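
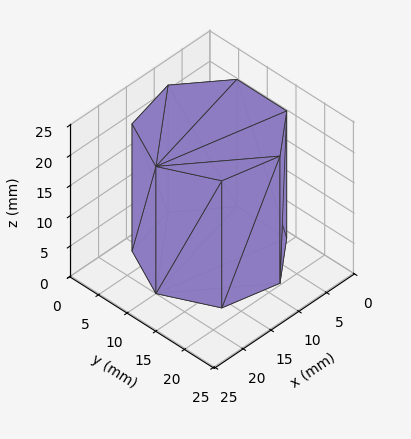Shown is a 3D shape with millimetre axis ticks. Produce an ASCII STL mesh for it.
Reading the render: the shape is a regular 7-sided prism (a cylinder approximated with 7 flat sides), circumscribed radius ≈ 10 mm, height ≈ 21 mm (dimensions read to the nearest mm from the axis ticks). For the STL, each face is triangulated and given an outward normal.

solid part
  facet normal 0.0000 0.0000 -1.0000
    outer loop
      vertex 7.77 19.75 0.00
      vertex 16.23 17.82 0.00
      vertex 20.00 10.00 0.00
    endloop
  endfacet
  facet normal 0.0000 0.0000 -1.0000
    outer loop
      vertex 0.99 14.34 0.00
      vertex 7.77 19.75 0.00
      vertex 20.00 10.00 0.00
    endloop
  endfacet
  facet normal 0.0000 0.0000 -1.0000
    outer loop
      vertex 0.99 5.66 0.00
      vertex 0.99 14.34 0.00
      vertex 20.00 10.00 0.00
    endloop
  endfacet
  facet normal 0.0000 0.0000 -1.0000
    outer loop
      vertex 7.77 0.25 0.00
      vertex 0.99 5.66 0.00
      vertex 20.00 10.00 0.00
    endloop
  endfacet
  facet normal 0.0000 0.0000 -1.0000
    outer loop
      vertex 16.23 2.18 0.00
      vertex 7.77 0.25 0.00
      vertex 20.00 10.00 0.00
    endloop
  endfacet
  facet normal 0.0000 0.0000 1.0000
    outer loop
      vertex 20.00 10.00 21.00
      vertex 16.23 17.82 21.00
      vertex 7.77 19.75 21.00
    endloop
  endfacet
  facet normal 0.0000 0.0000 1.0000
    outer loop
      vertex 20.00 10.00 21.00
      vertex 7.77 19.75 21.00
      vertex 0.99 14.34 21.00
    endloop
  endfacet
  facet normal 0.0000 0.0000 1.0000
    outer loop
      vertex 20.00 10.00 21.00
      vertex 0.99 14.34 21.00
      vertex 0.99 5.66 21.00
    endloop
  endfacet
  facet normal 0.0000 0.0000 1.0000
    outer loop
      vertex 20.00 10.00 21.00
      vertex 0.99 5.66 21.00
      vertex 7.77 0.25 21.00
    endloop
  endfacet
  facet normal 0.0000 0.0000 1.0000
    outer loop
      vertex 20.00 10.00 21.00
      vertex 7.77 0.25 21.00
      vertex 16.23 2.18 21.00
    endloop
  endfacet
  facet normal 0.9008 0.4343 0.0000
    outer loop
      vertex 20.00 10.00 0.00
      vertex 16.23 17.82 0.00
      vertex 16.23 17.82 21.00
    endloop
  endfacet
  facet normal 0.9008 0.4343 0.0000
    outer loop
      vertex 20.00 10.00 0.00
      vertex 16.23 17.82 21.00
      vertex 20.00 10.00 21.00
    endloop
  endfacet
  facet normal 0.2224 0.9750 0.0000
    outer loop
      vertex 16.23 17.82 0.00
      vertex 7.77 19.75 0.00
      vertex 7.77 19.75 21.00
    endloop
  endfacet
  facet normal 0.2224 0.9750 0.0000
    outer loop
      vertex 16.23 17.82 0.00
      vertex 7.77 19.75 21.00
      vertex 16.23 17.82 21.00
    endloop
  endfacet
  facet normal -0.6237 0.7817 0.0000
    outer loop
      vertex 7.77 19.75 0.00
      vertex 0.99 14.34 0.00
      vertex 0.99 14.34 21.00
    endloop
  endfacet
  facet normal -0.6237 0.7817 0.0000
    outer loop
      vertex 7.77 19.75 0.00
      vertex 0.99 14.34 21.00
      vertex 7.77 19.75 21.00
    endloop
  endfacet
  facet normal -1.0000 0.0000 0.0000
    outer loop
      vertex 0.99 14.34 0.00
      vertex 0.99 5.66 0.00
      vertex 0.99 5.66 21.00
    endloop
  endfacet
  facet normal -1.0000 0.0000 0.0000
    outer loop
      vertex 0.99 14.34 0.00
      vertex 0.99 5.66 21.00
      vertex 0.99 14.34 21.00
    endloop
  endfacet
  facet normal -0.6237 -0.7817 0.0000
    outer loop
      vertex 0.99 5.66 0.00
      vertex 7.77 0.25 0.00
      vertex 7.77 0.25 21.00
    endloop
  endfacet
  facet normal -0.6237 -0.7817 0.0000
    outer loop
      vertex 0.99 5.66 0.00
      vertex 7.77 0.25 21.00
      vertex 0.99 5.66 21.00
    endloop
  endfacet
  facet normal 0.2224 -0.9750 0.0000
    outer loop
      vertex 7.77 0.25 0.00
      vertex 16.23 2.18 0.00
      vertex 16.23 2.18 21.00
    endloop
  endfacet
  facet normal 0.2224 -0.9750 0.0000
    outer loop
      vertex 7.77 0.25 0.00
      vertex 16.23 2.18 21.00
      vertex 7.77 0.25 21.00
    endloop
  endfacet
  facet normal 0.9008 -0.4343 0.0000
    outer loop
      vertex 16.23 2.18 0.00
      vertex 20.00 10.00 0.00
      vertex 20.00 10.00 21.00
    endloop
  endfacet
  facet normal 0.9008 -0.4343 0.0000
    outer loop
      vertex 16.23 2.18 0.00
      vertex 20.00 10.00 21.00
      vertex 16.23 2.18 21.00
    endloop
  endfacet
endsolid part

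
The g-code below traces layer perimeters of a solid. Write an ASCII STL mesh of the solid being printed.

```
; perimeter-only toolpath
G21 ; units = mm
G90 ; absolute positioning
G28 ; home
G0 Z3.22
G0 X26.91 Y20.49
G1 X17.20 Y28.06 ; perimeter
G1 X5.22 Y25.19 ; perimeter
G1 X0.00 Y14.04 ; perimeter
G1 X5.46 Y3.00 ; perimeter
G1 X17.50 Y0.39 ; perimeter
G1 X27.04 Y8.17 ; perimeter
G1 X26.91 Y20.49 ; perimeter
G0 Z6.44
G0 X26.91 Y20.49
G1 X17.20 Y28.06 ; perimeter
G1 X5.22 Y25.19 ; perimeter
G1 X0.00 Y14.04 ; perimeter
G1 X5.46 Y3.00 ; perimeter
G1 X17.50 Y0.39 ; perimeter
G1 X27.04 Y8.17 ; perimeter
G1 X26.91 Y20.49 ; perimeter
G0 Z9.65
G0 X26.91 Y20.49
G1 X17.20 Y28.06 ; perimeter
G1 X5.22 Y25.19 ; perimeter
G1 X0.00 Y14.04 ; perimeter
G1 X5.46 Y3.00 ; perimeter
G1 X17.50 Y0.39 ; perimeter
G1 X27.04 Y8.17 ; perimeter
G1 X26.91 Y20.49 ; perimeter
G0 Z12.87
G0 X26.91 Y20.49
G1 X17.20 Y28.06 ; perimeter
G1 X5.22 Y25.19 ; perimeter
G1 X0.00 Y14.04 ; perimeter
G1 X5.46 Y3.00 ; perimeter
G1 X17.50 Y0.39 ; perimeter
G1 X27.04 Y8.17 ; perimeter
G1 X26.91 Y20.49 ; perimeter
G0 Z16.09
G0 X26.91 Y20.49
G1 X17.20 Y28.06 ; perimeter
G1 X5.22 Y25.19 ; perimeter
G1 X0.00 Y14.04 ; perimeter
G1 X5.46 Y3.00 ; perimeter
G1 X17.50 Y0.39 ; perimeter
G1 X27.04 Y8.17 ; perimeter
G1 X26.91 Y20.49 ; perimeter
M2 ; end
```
solid part
  facet normal 0.0000 0.0000 -1.0000
    outer loop
      vertex 5.22 25.19 0.00
      vertex 17.20 28.06 0.00
      vertex 26.91 20.49 0.00
    endloop
  endfacet
  facet normal 0.0000 0.0000 -1.0000
    outer loop
      vertex 0.00 14.04 0.00
      vertex 5.22 25.19 0.00
      vertex 26.91 20.49 0.00
    endloop
  endfacet
  facet normal 0.0000 0.0000 -1.0000
    outer loop
      vertex 5.46 3.00 0.00
      vertex 0.00 14.04 0.00
      vertex 26.91 20.49 0.00
    endloop
  endfacet
  facet normal 0.0000 0.0000 -1.0000
    outer loop
      vertex 17.50 0.39 0.00
      vertex 5.46 3.00 0.00
      vertex 26.91 20.49 0.00
    endloop
  endfacet
  facet normal 0.0000 0.0000 -1.0000
    outer loop
      vertex 27.04 8.17 0.00
      vertex 17.50 0.39 0.00
      vertex 26.91 20.49 0.00
    endloop
  endfacet
  facet normal 0.0000 0.0000 1.0000
    outer loop
      vertex 26.91 20.49 16.09
      vertex 17.20 28.06 16.09
      vertex 5.22 25.19 16.09
    endloop
  endfacet
  facet normal 0.0000 0.0000 1.0000
    outer loop
      vertex 26.91 20.49 16.09
      vertex 5.22 25.19 16.09
      vertex 0.00 14.04 16.09
    endloop
  endfacet
  facet normal 0.0000 0.0000 1.0000
    outer loop
      vertex 26.91 20.49 16.09
      vertex 0.00 14.04 16.09
      vertex 5.46 3.00 16.09
    endloop
  endfacet
  facet normal 0.0000 0.0000 1.0000
    outer loop
      vertex 26.91 20.49 16.09
      vertex 5.46 3.00 16.09
      vertex 17.50 0.39 16.09
    endloop
  endfacet
  facet normal 0.0000 0.0000 1.0000
    outer loop
      vertex 26.91 20.49 16.09
      vertex 17.50 0.39 16.09
      vertex 27.04 8.17 16.09
    endloop
  endfacet
  facet normal 0.6148 0.7887 0.0000
    outer loop
      vertex 26.91 20.49 0.00
      vertex 17.20 28.06 0.00
      vertex 17.20 28.06 16.09
    endloop
  endfacet
  facet normal 0.6148 0.7887 0.0000
    outer loop
      vertex 26.91 20.49 0.00
      vertex 17.20 28.06 16.09
      vertex 26.91 20.49 16.09
    endloop
  endfacet
  facet normal -0.2330 0.9725 0.0000
    outer loop
      vertex 17.20 28.06 0.00
      vertex 5.22 25.19 0.00
      vertex 5.22 25.19 16.09
    endloop
  endfacet
  facet normal -0.2330 0.9725 0.0000
    outer loop
      vertex 17.20 28.06 0.00
      vertex 5.22 25.19 16.09
      vertex 17.20 28.06 16.09
    endloop
  endfacet
  facet normal -0.9057 0.4240 0.0000
    outer loop
      vertex 5.22 25.19 0.00
      vertex 0.00 14.04 0.00
      vertex 0.00 14.04 16.09
    endloop
  endfacet
  facet normal -0.9057 0.4240 0.0000
    outer loop
      vertex 5.22 25.19 0.00
      vertex 0.00 14.04 16.09
      vertex 5.22 25.19 16.09
    endloop
  endfacet
  facet normal -0.8964 -0.4433 0.0000
    outer loop
      vertex 0.00 14.04 0.00
      vertex 5.46 3.00 0.00
      vertex 5.46 3.00 16.09
    endloop
  endfacet
  facet normal -0.8964 -0.4433 0.0000
    outer loop
      vertex 0.00 14.04 0.00
      vertex 5.46 3.00 16.09
      vertex 0.00 14.04 16.09
    endloop
  endfacet
  facet normal -0.2119 -0.9773 0.0000
    outer loop
      vertex 5.46 3.00 0.00
      vertex 17.50 0.39 0.00
      vertex 17.50 0.39 16.09
    endloop
  endfacet
  facet normal -0.2119 -0.9773 0.0000
    outer loop
      vertex 5.46 3.00 0.00
      vertex 17.50 0.39 16.09
      vertex 5.46 3.00 16.09
    endloop
  endfacet
  facet normal 0.6320 -0.7750 0.0000
    outer loop
      vertex 17.50 0.39 0.00
      vertex 27.04 8.17 0.00
      vertex 27.04 8.17 16.09
    endloop
  endfacet
  facet normal 0.6320 -0.7750 0.0000
    outer loop
      vertex 17.50 0.39 0.00
      vertex 27.04 8.17 16.09
      vertex 17.50 0.39 16.09
    endloop
  endfacet
  facet normal 0.9999 0.0106 0.0000
    outer loop
      vertex 27.04 8.17 0.00
      vertex 26.91 20.49 0.00
      vertex 26.91 20.49 16.09
    endloop
  endfacet
  facet normal 0.9999 0.0106 0.0000
    outer loop
      vertex 27.04 8.17 0.00
      vertex 26.91 20.49 16.09
      vertex 27.04 8.17 16.09
    endloop
  endfacet
endsolid part

The G0 Z moves step by Δz≈3.22 mm. Every layer's G1 loop is the same polygon, so the solid is a straight extrusion of it from z=0 to z≈16.1. Closing with flat bottom and top caps and triangulating gives 24 facets — a regular 7-sided prism (a cylinder approximated with 7 flat sides), circumscribed radius ≈ 14.2 mm, height ≈ 16.1 mm.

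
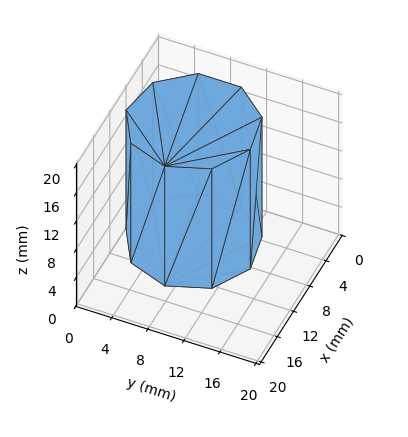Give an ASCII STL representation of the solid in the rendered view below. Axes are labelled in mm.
Reading the render: the shape is a regular 9-sided prism (a cylinder approximated with 9 flat sides), circumscribed radius ≈ 7 mm, height ≈ 17 mm (dimensions read to the nearest mm from the axis ticks). For the STL, each face is triangulated and given an outward normal.

solid part
  facet normal 0.0000 0.0000 -1.0000
    outer loop
      vertex 8.216 13.894 0.000
      vertex 12.362 11.500 0.000
      vertex 14.000 7.000 0.000
    endloop
  endfacet
  facet normal 0.0000 0.0000 -1.0000
    outer loop
      vertex 3.500 13.062 0.000
      vertex 8.216 13.894 0.000
      vertex 14.000 7.000 0.000
    endloop
  endfacet
  facet normal 0.0000 0.0000 -1.0000
    outer loop
      vertex 0.422 9.394 0.000
      vertex 3.500 13.062 0.000
      vertex 14.000 7.000 0.000
    endloop
  endfacet
  facet normal 0.0000 0.0000 -1.0000
    outer loop
      vertex 0.422 4.606 0.000
      vertex 0.422 9.394 0.000
      vertex 14.000 7.000 0.000
    endloop
  endfacet
  facet normal 0.0000 0.0000 -1.0000
    outer loop
      vertex 3.500 0.938 0.000
      vertex 0.422 4.606 0.000
      vertex 14.000 7.000 0.000
    endloop
  endfacet
  facet normal 0.0000 0.0000 -1.0000
    outer loop
      vertex 8.216 0.106 0.000
      vertex 3.500 0.938 0.000
      vertex 14.000 7.000 0.000
    endloop
  endfacet
  facet normal 0.0000 0.0000 -1.0000
    outer loop
      vertex 12.362 2.500 0.000
      vertex 8.216 0.106 0.000
      vertex 14.000 7.000 0.000
    endloop
  endfacet
  facet normal 0.0000 0.0000 1.0000
    outer loop
      vertex 14.000 7.000 17.000
      vertex 12.362 11.500 17.000
      vertex 8.216 13.894 17.000
    endloop
  endfacet
  facet normal 0.0000 0.0000 1.0000
    outer loop
      vertex 14.000 7.000 17.000
      vertex 8.216 13.894 17.000
      vertex 3.500 13.062 17.000
    endloop
  endfacet
  facet normal 0.0000 0.0000 1.0000
    outer loop
      vertex 14.000 7.000 17.000
      vertex 3.500 13.062 17.000
      vertex 0.422 9.394 17.000
    endloop
  endfacet
  facet normal 0.0000 0.0000 1.0000
    outer loop
      vertex 14.000 7.000 17.000
      vertex 0.422 9.394 17.000
      vertex 0.422 4.606 17.000
    endloop
  endfacet
  facet normal 0.0000 0.0000 1.0000
    outer loop
      vertex 14.000 7.000 17.000
      vertex 0.422 4.606 17.000
      vertex 3.500 0.938 17.000
    endloop
  endfacet
  facet normal 0.0000 0.0000 1.0000
    outer loop
      vertex 14.000 7.000 17.000
      vertex 3.500 0.938 17.000
      vertex 8.216 0.106 17.000
    endloop
  endfacet
  facet normal 0.0000 0.0000 1.0000
    outer loop
      vertex 14.000 7.000 17.000
      vertex 8.216 0.106 17.000
      vertex 12.362 2.500 17.000
    endloop
  endfacet
  facet normal 0.9397 0.3420 0.0000
    outer loop
      vertex 14.000 7.000 0.000
      vertex 12.362 11.500 0.000
      vertex 12.362 11.500 17.000
    endloop
  endfacet
  facet normal 0.9397 0.3420 0.0000
    outer loop
      vertex 14.000 7.000 0.000
      vertex 12.362 11.500 17.000
      vertex 14.000 7.000 17.000
    endloop
  endfacet
  facet normal 0.5000 0.8660 0.0000
    outer loop
      vertex 12.362 11.500 0.000
      vertex 8.216 13.894 0.000
      vertex 8.216 13.894 17.000
    endloop
  endfacet
  facet normal 0.5000 0.8660 0.0000
    outer loop
      vertex 12.362 11.500 0.000
      vertex 8.216 13.894 17.000
      vertex 12.362 11.500 17.000
    endloop
  endfacet
  facet normal -0.1737 0.9848 0.0000
    outer loop
      vertex 8.216 13.894 0.000
      vertex 3.500 13.062 0.000
      vertex 3.500 13.062 17.000
    endloop
  endfacet
  facet normal -0.1737 0.9848 0.0000
    outer loop
      vertex 8.216 13.894 0.000
      vertex 3.500 13.062 17.000
      vertex 8.216 13.894 17.000
    endloop
  endfacet
  facet normal -0.7660 0.6428 0.0000
    outer loop
      vertex 3.500 13.062 0.000
      vertex 0.422 9.394 0.000
      vertex 0.422 9.394 17.000
    endloop
  endfacet
  facet normal -0.7660 0.6428 0.0000
    outer loop
      vertex 3.500 13.062 0.000
      vertex 0.422 9.394 17.000
      vertex 3.500 13.062 17.000
    endloop
  endfacet
  facet normal -1.0000 0.0000 0.0000
    outer loop
      vertex 0.422 9.394 0.000
      vertex 0.422 4.606 0.000
      vertex 0.422 4.606 17.000
    endloop
  endfacet
  facet normal -1.0000 0.0000 0.0000
    outer loop
      vertex 0.422 9.394 0.000
      vertex 0.422 4.606 17.000
      vertex 0.422 9.394 17.000
    endloop
  endfacet
  facet normal -0.7660 -0.6428 0.0000
    outer loop
      vertex 0.422 4.606 0.000
      vertex 3.500 0.938 0.000
      vertex 3.500 0.938 17.000
    endloop
  endfacet
  facet normal -0.7660 -0.6428 0.0000
    outer loop
      vertex 0.422 4.606 0.000
      vertex 3.500 0.938 17.000
      vertex 0.422 4.606 17.000
    endloop
  endfacet
  facet normal -0.1737 -0.9848 0.0000
    outer loop
      vertex 3.500 0.938 0.000
      vertex 8.216 0.106 0.000
      vertex 8.216 0.106 17.000
    endloop
  endfacet
  facet normal -0.1737 -0.9848 0.0000
    outer loop
      vertex 3.500 0.938 0.000
      vertex 8.216 0.106 17.000
      vertex 3.500 0.938 17.000
    endloop
  endfacet
  facet normal 0.5000 -0.8660 0.0000
    outer loop
      vertex 8.216 0.106 0.000
      vertex 12.362 2.500 0.000
      vertex 12.362 2.500 17.000
    endloop
  endfacet
  facet normal 0.5000 -0.8660 0.0000
    outer loop
      vertex 8.216 0.106 0.000
      vertex 12.362 2.500 17.000
      vertex 8.216 0.106 17.000
    endloop
  endfacet
  facet normal 0.9397 -0.3420 0.0000
    outer loop
      vertex 12.362 2.500 0.000
      vertex 14.000 7.000 0.000
      vertex 14.000 7.000 17.000
    endloop
  endfacet
  facet normal 0.9397 -0.3420 0.0000
    outer loop
      vertex 12.362 2.500 0.000
      vertex 14.000 7.000 17.000
      vertex 12.362 2.500 17.000
    endloop
  endfacet
endsolid part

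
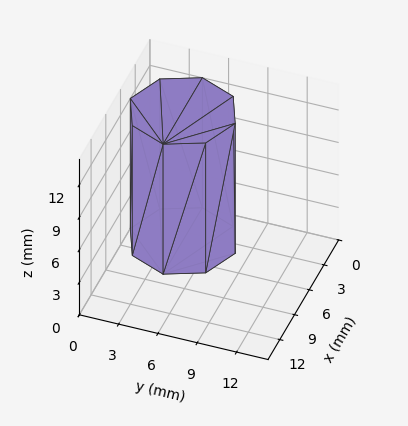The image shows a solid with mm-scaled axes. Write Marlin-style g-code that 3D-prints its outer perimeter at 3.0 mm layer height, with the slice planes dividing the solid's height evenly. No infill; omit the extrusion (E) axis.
Reading the render: the shape is a regular 8-sided prism (a cylinder approximated with 8 flat sides), circumscribed radius ≈ 4 mm, height ≈ 12 mm (dimensions read to the nearest mm from the axis ticks). For the g-code, the solid's height is divided into equal slices at the stated Δz and each level perimeter traced with G1 moves after a G0 lift.

; perimeter-only toolpath
G21 ; units = mm
G90 ; absolute positioning
G28 ; home
; layer 1
G0 Z3.0
G0 X8.0 Y4.0
G1 X6.8 Y6.8
G1 X4.0 Y8.0
G1 X1.2 Y6.8
G1 X0.0 Y4.0
G1 X1.2 Y1.2
G1 X4.0 Y0.0
G1 X6.8 Y1.2
G1 X8.0 Y4.0
; layer 2
G0 Z6.0
G0 X8.0 Y4.0
G1 X6.8 Y6.8
G1 X4.0 Y8.0
G1 X1.2 Y6.8
G1 X0.0 Y4.0
G1 X1.2 Y1.2
G1 X4.0 Y0.0
G1 X6.8 Y1.2
G1 X8.0 Y4.0
; layer 3
G0 Z9.0
G0 X8.0 Y4.0
G1 X6.8 Y6.8
G1 X4.0 Y8.0
G1 X1.2 Y6.8
G1 X0.0 Y4.0
G1 X1.2 Y1.2
G1 X4.0 Y0.0
G1 X6.8 Y1.2
G1 X8.0 Y4.0
; layer 4
G0 Z12.0
G0 X8.0 Y4.0
G1 X6.8 Y6.8
G1 X4.0 Y8.0
G1 X1.2 Y6.8
G1 X0.0 Y4.0
G1 X1.2 Y1.2
G1 X4.0 Y0.0
G1 X6.8 Y1.2
G1 X8.0 Y4.0
M2 ; end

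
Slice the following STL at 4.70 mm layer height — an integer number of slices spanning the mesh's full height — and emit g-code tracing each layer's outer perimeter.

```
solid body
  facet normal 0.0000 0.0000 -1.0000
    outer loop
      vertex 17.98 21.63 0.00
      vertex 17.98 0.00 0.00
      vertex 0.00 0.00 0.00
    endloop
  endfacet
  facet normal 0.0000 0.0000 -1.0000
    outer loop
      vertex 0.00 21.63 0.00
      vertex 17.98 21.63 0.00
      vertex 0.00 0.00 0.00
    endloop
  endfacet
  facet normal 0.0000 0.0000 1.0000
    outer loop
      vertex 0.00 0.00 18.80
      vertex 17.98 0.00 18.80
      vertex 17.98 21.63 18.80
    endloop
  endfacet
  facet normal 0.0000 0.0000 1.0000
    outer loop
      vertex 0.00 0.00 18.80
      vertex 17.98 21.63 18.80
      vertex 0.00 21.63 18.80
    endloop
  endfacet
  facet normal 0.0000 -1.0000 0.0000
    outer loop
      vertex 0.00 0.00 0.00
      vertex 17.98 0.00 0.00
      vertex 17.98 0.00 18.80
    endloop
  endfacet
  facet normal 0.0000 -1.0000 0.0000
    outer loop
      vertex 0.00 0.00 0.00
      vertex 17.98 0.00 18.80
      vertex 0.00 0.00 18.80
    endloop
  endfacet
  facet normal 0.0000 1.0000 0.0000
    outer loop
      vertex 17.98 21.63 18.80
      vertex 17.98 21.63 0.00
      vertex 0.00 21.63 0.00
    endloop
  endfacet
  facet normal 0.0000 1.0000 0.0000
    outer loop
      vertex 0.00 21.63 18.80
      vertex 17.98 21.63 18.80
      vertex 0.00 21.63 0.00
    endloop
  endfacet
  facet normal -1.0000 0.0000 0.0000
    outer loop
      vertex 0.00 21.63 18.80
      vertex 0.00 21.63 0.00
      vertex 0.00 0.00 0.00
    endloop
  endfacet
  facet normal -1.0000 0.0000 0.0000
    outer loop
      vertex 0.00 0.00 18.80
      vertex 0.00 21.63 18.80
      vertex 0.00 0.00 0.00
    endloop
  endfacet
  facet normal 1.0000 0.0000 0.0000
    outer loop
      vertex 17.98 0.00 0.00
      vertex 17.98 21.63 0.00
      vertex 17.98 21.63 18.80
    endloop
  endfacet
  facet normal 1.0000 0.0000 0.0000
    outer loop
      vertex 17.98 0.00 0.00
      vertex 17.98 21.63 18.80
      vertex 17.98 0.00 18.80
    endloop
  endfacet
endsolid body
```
; perimeter-only toolpath
G21 ; units = mm
G90 ; absolute positioning
G28 ; home
; layer 1
G0 Z4.70
G0 X0.00 Y0.00
G1 X17.98 Y0.00
G1 X17.98 Y21.63
G1 X0.00 Y21.63
G1 X0.00 Y0.00
; layer 2
G0 Z9.40
G0 X0.00 Y0.00
G1 X17.98 Y0.00
G1 X17.98 Y21.63
G1 X0.00 Y21.63
G1 X0.00 Y0.00
; layer 3
G0 Z14.10
G0 X0.00 Y0.00
G1 X17.98 Y0.00
G1 X17.98 Y21.63
G1 X0.00 Y21.63
G1 X0.00 Y0.00
; layer 4
G0 Z18.80
G0 X0.00 Y0.00
G1 X17.98 Y0.00
G1 X17.98 Y21.63
G1 X0.00 Y21.63
G1 X0.00 Y0.00
M2 ; end

The solid is a rectangular box, roughly 18 × 21.6 mm footprint and 18.8 mm tall. Slicing at Δz = 4.70 mm — 4 equal slices spanning the solid's height, so layer i sits at z = i·h/4 — gives 4 non-empty perimeters. Each is a 4-segment closed polygon; G0 lifts to the layer z and rapids to the start vertex, then G1 traces the edges.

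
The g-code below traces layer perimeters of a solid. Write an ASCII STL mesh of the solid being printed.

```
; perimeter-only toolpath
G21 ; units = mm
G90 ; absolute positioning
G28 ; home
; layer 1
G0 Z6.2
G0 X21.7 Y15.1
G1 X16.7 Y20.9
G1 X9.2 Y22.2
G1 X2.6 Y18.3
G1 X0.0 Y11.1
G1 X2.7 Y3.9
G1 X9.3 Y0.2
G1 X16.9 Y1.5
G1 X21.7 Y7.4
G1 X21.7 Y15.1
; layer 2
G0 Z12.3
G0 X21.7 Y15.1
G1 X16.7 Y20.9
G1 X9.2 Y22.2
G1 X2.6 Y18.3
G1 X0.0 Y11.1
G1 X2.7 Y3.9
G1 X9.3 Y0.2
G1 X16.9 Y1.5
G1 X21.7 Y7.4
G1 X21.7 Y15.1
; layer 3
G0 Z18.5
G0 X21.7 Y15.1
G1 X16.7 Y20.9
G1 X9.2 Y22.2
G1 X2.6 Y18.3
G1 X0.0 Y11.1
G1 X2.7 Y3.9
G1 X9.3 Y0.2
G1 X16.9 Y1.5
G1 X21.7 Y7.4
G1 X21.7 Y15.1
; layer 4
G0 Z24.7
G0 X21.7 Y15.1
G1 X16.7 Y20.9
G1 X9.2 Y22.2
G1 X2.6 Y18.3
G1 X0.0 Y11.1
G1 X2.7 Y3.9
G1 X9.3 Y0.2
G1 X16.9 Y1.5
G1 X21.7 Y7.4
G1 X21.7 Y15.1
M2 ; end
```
solid part
  facet normal 0.0000 0.0000 -1.0000
    outer loop
      vertex 9.2 22.2 0.0
      vertex 16.7 20.9 0.0
      vertex 21.7 15.1 0.0
    endloop
  endfacet
  facet normal 0.0000 0.0000 -1.0000
    outer loop
      vertex 2.6 18.3 0.0
      vertex 9.2 22.2 0.0
      vertex 21.7 15.1 0.0
    endloop
  endfacet
  facet normal 0.0000 0.0000 -1.0000
    outer loop
      vertex 0.0 11.1 0.0
      vertex 2.6 18.3 0.0
      vertex 21.7 15.1 0.0
    endloop
  endfacet
  facet normal 0.0000 0.0000 -1.0000
    outer loop
      vertex 2.7 3.9 0.0
      vertex 0.0 11.1 0.0
      vertex 21.7 15.1 0.0
    endloop
  endfacet
  facet normal 0.0000 0.0000 -1.0000
    outer loop
      vertex 9.3 0.2 0.0
      vertex 2.7 3.9 0.0
      vertex 21.7 15.1 0.0
    endloop
  endfacet
  facet normal 0.0000 0.0000 -1.0000
    outer loop
      vertex 16.9 1.5 0.0
      vertex 9.3 0.2 0.0
      vertex 21.7 15.1 0.0
    endloop
  endfacet
  facet normal 0.0000 0.0000 -1.0000
    outer loop
      vertex 21.7 7.4 0.0
      vertex 16.9 1.5 0.0
      vertex 21.7 15.1 0.0
    endloop
  endfacet
  facet normal 0.0000 0.0000 1.0000
    outer loop
      vertex 21.7 15.1 24.7
      vertex 16.7 20.9 24.7
      vertex 9.2 22.2 24.7
    endloop
  endfacet
  facet normal 0.0000 0.0000 1.0000
    outer loop
      vertex 21.7 15.1 24.7
      vertex 9.2 22.2 24.7
      vertex 2.6 18.3 24.7
    endloop
  endfacet
  facet normal 0.0000 0.0000 1.0000
    outer loop
      vertex 21.7 15.1 24.7
      vertex 2.6 18.3 24.7
      vertex 0.0 11.1 24.7
    endloop
  endfacet
  facet normal 0.0000 0.0000 1.0000
    outer loop
      vertex 21.7 15.1 24.7
      vertex 0.0 11.1 24.7
      vertex 2.7 3.9 24.7
    endloop
  endfacet
  facet normal 0.0000 0.0000 1.0000
    outer loop
      vertex 21.7 15.1 24.7
      vertex 2.7 3.9 24.7
      vertex 9.3 0.2 24.7
    endloop
  endfacet
  facet normal 0.0000 0.0000 1.0000
    outer loop
      vertex 21.7 15.1 24.7
      vertex 9.3 0.2 24.7
      vertex 16.9 1.5 24.7
    endloop
  endfacet
  facet normal 0.0000 0.0000 1.0000
    outer loop
      vertex 21.7 15.1 24.7
      vertex 16.9 1.5 24.7
      vertex 21.7 7.4 24.7
    endloop
  endfacet
  facet normal 0.7574 0.6529 0.0000
    outer loop
      vertex 21.7 15.1 0.0
      vertex 16.7 20.9 0.0
      vertex 16.7 20.9 24.7
    endloop
  endfacet
  facet normal 0.7574 0.6529 0.0000
    outer loop
      vertex 21.7 15.1 0.0
      vertex 16.7 20.9 24.7
      vertex 21.7 15.1 24.7
    endloop
  endfacet
  facet normal 0.1708 0.9853 0.0000
    outer loop
      vertex 16.7 20.9 0.0
      vertex 9.2 22.2 0.0
      vertex 9.2 22.2 24.7
    endloop
  endfacet
  facet normal 0.1708 0.9853 0.0000
    outer loop
      vertex 16.7 20.9 0.0
      vertex 9.2 22.2 24.7
      vertex 16.7 20.9 24.7
    endloop
  endfacet
  facet normal -0.5087 0.8609 0.0000
    outer loop
      vertex 9.2 22.2 0.0
      vertex 2.6 18.3 0.0
      vertex 2.6 18.3 24.7
    endloop
  endfacet
  facet normal -0.5087 0.8609 0.0000
    outer loop
      vertex 9.2 22.2 0.0
      vertex 2.6 18.3 24.7
      vertex 9.2 22.2 24.7
    endloop
  endfacet
  facet normal -0.9406 0.3396 0.0000
    outer loop
      vertex 2.6 18.3 0.0
      vertex 0.0 11.1 0.0
      vertex 0.0 11.1 24.7
    endloop
  endfacet
  facet normal -0.9406 0.3396 0.0000
    outer loop
      vertex 2.6 18.3 0.0
      vertex 0.0 11.1 24.7
      vertex 2.6 18.3 24.7
    endloop
  endfacet
  facet normal -0.9363 -0.3511 0.0000
    outer loop
      vertex 0.0 11.1 0.0
      vertex 2.7 3.9 0.0
      vertex 2.7 3.9 24.7
    endloop
  endfacet
  facet normal -0.9363 -0.3511 0.0000
    outer loop
      vertex 0.0 11.1 0.0
      vertex 2.7 3.9 24.7
      vertex 0.0 11.1 24.7
    endloop
  endfacet
  facet normal -0.4890 -0.8723 0.0000
    outer loop
      vertex 2.7 3.9 0.0
      vertex 9.3 0.2 0.0
      vertex 9.3 0.2 24.7
    endloop
  endfacet
  facet normal -0.4890 -0.8723 0.0000
    outer loop
      vertex 2.7 3.9 0.0
      vertex 9.3 0.2 24.7
      vertex 2.7 3.9 24.7
    endloop
  endfacet
  facet normal 0.1686 -0.9857 0.0000
    outer loop
      vertex 9.3 0.2 0.0
      vertex 16.9 1.5 0.0
      vertex 16.9 1.5 24.7
    endloop
  endfacet
  facet normal 0.1686 -0.9857 0.0000
    outer loop
      vertex 9.3 0.2 0.0
      vertex 16.9 1.5 24.7
      vertex 9.3 0.2 24.7
    endloop
  endfacet
  facet normal 0.7757 -0.6311 0.0000
    outer loop
      vertex 16.9 1.5 0.0
      vertex 21.7 7.4 0.0
      vertex 21.7 7.4 24.7
    endloop
  endfacet
  facet normal 0.7757 -0.6311 0.0000
    outer loop
      vertex 16.9 1.5 0.0
      vertex 21.7 7.4 24.7
      vertex 16.9 1.5 24.7
    endloop
  endfacet
  facet normal 1.0000 0.0000 0.0000
    outer loop
      vertex 21.7 7.4 0.0
      vertex 21.7 15.1 0.0
      vertex 21.7 15.1 24.7
    endloop
  endfacet
  facet normal 1.0000 0.0000 0.0000
    outer loop
      vertex 21.7 7.4 0.0
      vertex 21.7 15.1 24.7
      vertex 21.7 7.4 24.7
    endloop
  endfacet
endsolid part

The G0 Z moves step by Δz≈6.2 mm. Every layer's G1 loop is the same polygon, so the solid is a straight extrusion of it from z=0 to z≈24.7. Closing with flat bottom and top caps and triangulating gives 32 facets — a regular 9-sided prism (a cylinder approximated with 9 flat sides), circumscribed radius ≈ 11.2 mm, height ≈ 24.7 mm.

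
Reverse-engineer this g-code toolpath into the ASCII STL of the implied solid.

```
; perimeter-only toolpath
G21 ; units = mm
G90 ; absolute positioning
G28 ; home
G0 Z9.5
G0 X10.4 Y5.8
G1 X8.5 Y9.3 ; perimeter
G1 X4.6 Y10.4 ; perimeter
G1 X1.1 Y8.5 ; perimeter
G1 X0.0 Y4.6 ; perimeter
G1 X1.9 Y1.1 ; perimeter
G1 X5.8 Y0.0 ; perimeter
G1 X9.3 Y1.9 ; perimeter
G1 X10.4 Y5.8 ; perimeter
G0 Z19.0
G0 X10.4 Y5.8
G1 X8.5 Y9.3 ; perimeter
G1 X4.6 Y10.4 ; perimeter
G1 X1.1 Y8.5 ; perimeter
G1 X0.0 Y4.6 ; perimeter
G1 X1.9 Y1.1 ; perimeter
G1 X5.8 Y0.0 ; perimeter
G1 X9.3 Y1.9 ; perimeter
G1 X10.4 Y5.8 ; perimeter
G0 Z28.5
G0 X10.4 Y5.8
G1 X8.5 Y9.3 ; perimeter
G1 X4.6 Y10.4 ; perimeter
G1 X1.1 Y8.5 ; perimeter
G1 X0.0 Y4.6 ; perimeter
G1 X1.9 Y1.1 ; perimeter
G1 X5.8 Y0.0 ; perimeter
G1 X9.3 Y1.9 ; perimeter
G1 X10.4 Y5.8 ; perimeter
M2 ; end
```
solid part
  facet normal 0.0000 0.0000 -1.0000
    outer loop
      vertex 4.6 10.4 0.0
      vertex 8.5 9.3 0.0
      vertex 10.4 5.8 0.0
    endloop
  endfacet
  facet normal 0.0000 0.0000 -1.0000
    outer loop
      vertex 1.1 8.5 0.0
      vertex 4.6 10.4 0.0
      vertex 10.4 5.8 0.0
    endloop
  endfacet
  facet normal 0.0000 0.0000 -1.0000
    outer loop
      vertex 0.0 4.6 0.0
      vertex 1.1 8.5 0.0
      vertex 10.4 5.8 0.0
    endloop
  endfacet
  facet normal 0.0000 0.0000 -1.0000
    outer loop
      vertex 1.9 1.1 0.0
      vertex 0.0 4.6 0.0
      vertex 10.4 5.8 0.0
    endloop
  endfacet
  facet normal 0.0000 0.0000 -1.0000
    outer loop
      vertex 5.8 0.0 0.0
      vertex 1.9 1.1 0.0
      vertex 10.4 5.8 0.0
    endloop
  endfacet
  facet normal 0.0000 0.0000 -1.0000
    outer loop
      vertex 9.3 1.9 0.0
      vertex 5.8 0.0 0.0
      vertex 10.4 5.8 0.0
    endloop
  endfacet
  facet normal 0.0000 0.0000 1.0000
    outer loop
      vertex 10.4 5.8 28.5
      vertex 8.5 9.3 28.5
      vertex 4.6 10.4 28.5
    endloop
  endfacet
  facet normal 0.0000 0.0000 1.0000
    outer loop
      vertex 10.4 5.8 28.5
      vertex 4.6 10.4 28.5
      vertex 1.1 8.5 28.5
    endloop
  endfacet
  facet normal 0.0000 0.0000 1.0000
    outer loop
      vertex 10.4 5.8 28.5
      vertex 1.1 8.5 28.5
      vertex 0.0 4.6 28.5
    endloop
  endfacet
  facet normal 0.0000 0.0000 1.0000
    outer loop
      vertex 10.4 5.8 28.5
      vertex 0.0 4.6 28.5
      vertex 1.9 1.1 28.5
    endloop
  endfacet
  facet normal 0.0000 0.0000 1.0000
    outer loop
      vertex 10.4 5.8 28.5
      vertex 1.9 1.1 28.5
      vertex 5.8 0.0 28.5
    endloop
  endfacet
  facet normal 0.0000 0.0000 1.0000
    outer loop
      vertex 10.4 5.8 28.5
      vertex 5.8 0.0 28.5
      vertex 9.3 1.9 28.5
    endloop
  endfacet
  facet normal 0.8789 0.4771 0.0000
    outer loop
      vertex 10.4 5.8 0.0
      vertex 8.5 9.3 0.0
      vertex 8.5 9.3 28.5
    endloop
  endfacet
  facet normal 0.8789 0.4771 0.0000
    outer loop
      vertex 10.4 5.8 0.0
      vertex 8.5 9.3 28.5
      vertex 10.4 5.8 28.5
    endloop
  endfacet
  facet normal 0.2715 0.9624 0.0000
    outer loop
      vertex 8.5 9.3 0.0
      vertex 4.6 10.4 0.0
      vertex 4.6 10.4 28.5
    endloop
  endfacet
  facet normal 0.2715 0.9624 0.0000
    outer loop
      vertex 8.5 9.3 0.0
      vertex 4.6 10.4 28.5
      vertex 8.5 9.3 28.5
    endloop
  endfacet
  facet normal -0.4771 0.8789 0.0000
    outer loop
      vertex 4.6 10.4 0.0
      vertex 1.1 8.5 0.0
      vertex 1.1 8.5 28.5
    endloop
  endfacet
  facet normal -0.4771 0.8789 0.0000
    outer loop
      vertex 4.6 10.4 0.0
      vertex 1.1 8.5 28.5
      vertex 4.6 10.4 28.5
    endloop
  endfacet
  facet normal -0.9624 0.2715 0.0000
    outer loop
      vertex 1.1 8.5 0.0
      vertex 0.0 4.6 0.0
      vertex 0.0 4.6 28.5
    endloop
  endfacet
  facet normal -0.9624 0.2715 0.0000
    outer loop
      vertex 1.1 8.5 0.0
      vertex 0.0 4.6 28.5
      vertex 1.1 8.5 28.5
    endloop
  endfacet
  facet normal -0.8789 -0.4771 0.0000
    outer loop
      vertex 0.0 4.6 0.0
      vertex 1.9 1.1 0.0
      vertex 1.9 1.1 28.5
    endloop
  endfacet
  facet normal -0.8789 -0.4771 0.0000
    outer loop
      vertex 0.0 4.6 0.0
      vertex 1.9 1.1 28.5
      vertex 0.0 4.6 28.5
    endloop
  endfacet
  facet normal -0.2715 -0.9624 0.0000
    outer loop
      vertex 1.9 1.1 0.0
      vertex 5.8 0.0 0.0
      vertex 5.8 0.0 28.5
    endloop
  endfacet
  facet normal -0.2715 -0.9624 0.0000
    outer loop
      vertex 1.9 1.1 0.0
      vertex 5.8 0.0 28.5
      vertex 1.9 1.1 28.5
    endloop
  endfacet
  facet normal 0.4771 -0.8789 0.0000
    outer loop
      vertex 5.8 0.0 0.0
      vertex 9.3 1.9 0.0
      vertex 9.3 1.9 28.5
    endloop
  endfacet
  facet normal 0.4771 -0.8789 0.0000
    outer loop
      vertex 5.8 0.0 0.0
      vertex 9.3 1.9 28.5
      vertex 5.8 0.0 28.5
    endloop
  endfacet
  facet normal 0.9624 -0.2715 0.0000
    outer loop
      vertex 9.3 1.9 0.0
      vertex 10.4 5.8 0.0
      vertex 10.4 5.8 28.5
    endloop
  endfacet
  facet normal 0.9624 -0.2715 0.0000
    outer loop
      vertex 9.3 1.9 0.0
      vertex 10.4 5.8 28.5
      vertex 9.3 1.9 28.5
    endloop
  endfacet
endsolid part

The G0 Z moves step by Δz≈9.5 mm. Every layer's G1 loop is the same polygon, so the solid is a straight extrusion of it from z=0 to z≈28.5. Closing with flat bottom and top caps and triangulating gives 28 facets — a regular 8-sided prism (a cylinder approximated with 8 flat sides), circumscribed radius ≈ 5.2 mm, height ≈ 28.5 mm.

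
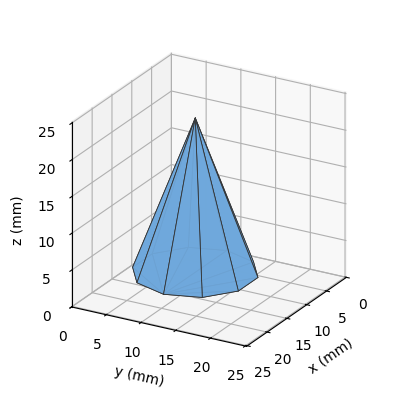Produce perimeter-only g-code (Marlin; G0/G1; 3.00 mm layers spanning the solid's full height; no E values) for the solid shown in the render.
Reading the render: the shape is a regular 10-sided pyramid, base circumscribed radius ≈ 8 mm, apex at z ≈ 21 mm (dimensions read to the nearest mm from the axis ticks). For the g-code, the solid's height is divided into equal slices at the stated Δz and each level perimeter traced with G1 moves after a G0 lift.

; perimeter-only toolpath
G21 ; units = mm
G90 ; absolute positioning
G28 ; home
; layer 1
G0 Z3.00
G0 X14.86 Y8.00
G1 X13.55 Y12.03
G1 X10.12 Y14.52
G1 X5.88 Y14.52
G1 X2.45 Y12.03
G1 X1.14 Y8.00
G1 X2.45 Y3.97
G1 X5.88 Y1.48
G1 X10.12 Y1.48
G1 X13.55 Y3.97
G1 X14.86 Y8.00
; layer 2
G0 Z6.00
G0 X13.71 Y8.00
G1 X12.62 Y11.36
G1 X9.76 Y13.44
G1 X6.24 Y13.44
G1 X3.38 Y11.36
G1 X2.29 Y8.00
G1 X3.38 Y4.64
G1 X6.24 Y2.56
G1 X9.76 Y2.56
G1 X12.62 Y4.64
G1 X13.71 Y8.00
; layer 3
G0 Z9.00
G0 X12.57 Y8.00
G1 X11.70 Y10.69
G1 X9.41 Y12.35
G1 X6.59 Y12.35
G1 X4.30 Y10.69
G1 X3.43 Y8.00
G1 X4.30 Y5.31
G1 X6.59 Y3.65
G1 X9.41 Y3.65
G1 X11.70 Y5.31
G1 X12.57 Y8.00
; layer 4
G0 Z12.00
G0 X11.43 Y8.00
G1 X10.77 Y10.01
G1 X9.06 Y11.26
G1 X6.94 Y11.26
G1 X5.23 Y10.01
G1 X4.57 Y8.00
G1 X5.23 Y5.99
G1 X6.94 Y4.74
G1 X9.06 Y4.74
G1 X10.77 Y5.99
G1 X11.43 Y8.00
; layer 5
G0 Z15.00
G0 X10.29 Y8.00
G1 X9.85 Y9.34
G1 X8.71 Y10.17
G1 X7.29 Y10.17
G1 X6.15 Y9.34
G1 X5.71 Y8.00
G1 X6.15 Y6.66
G1 X7.29 Y5.83
G1 X8.71 Y5.83
G1 X9.85 Y6.66
G1 X10.29 Y8.00
; layer 6
G0 Z18.00
G0 X9.14 Y8.00
G1 X8.92 Y8.67
G1 X8.35 Y9.09
G1 X7.65 Y9.09
G1 X7.08 Y8.67
G1 X6.86 Y8.00
G1 X7.08 Y7.33
G1 X7.65 Y6.91
G1 X8.35 Y6.91
G1 X8.92 Y7.33
G1 X9.14 Y8.00
M2 ; end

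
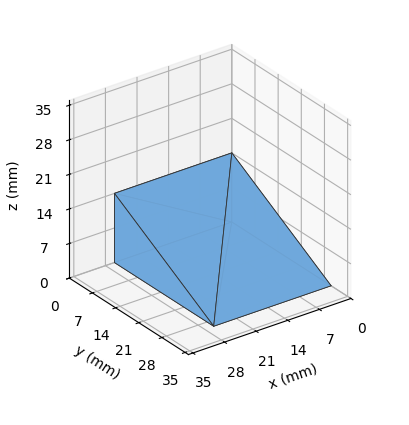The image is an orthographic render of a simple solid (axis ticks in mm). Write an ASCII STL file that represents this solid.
Reading the render: the shape is a wedge (ramp): 26 × 30 mm base, rising to 14 mm along the y=0 edge and sloping linearly to z=0 at y=30 (dimensions read to the nearest mm from the axis ticks). For the STL, each face is triangulated and given an outward normal.

solid part
  facet normal 0.0000 0.0000 -1.0000
    outer loop
      vertex 26.000 30.000 0.000
      vertex 26.000 0.000 0.000
      vertex 0.000 0.000 0.000
    endloop
  endfacet
  facet normal 0.0000 0.0000 -1.0000
    outer loop
      vertex 0.000 30.000 0.000
      vertex 26.000 30.000 0.000
      vertex 0.000 0.000 0.000
    endloop
  endfacet
  facet normal 0.0000 -1.0000 0.0000
    outer loop
      vertex 0.000 0.000 0.000
      vertex 26.000 0.000 0.000
      vertex 26.000 0.000 14.000
    endloop
  endfacet
  facet normal 0.0000 -1.0000 0.0000
    outer loop
      vertex 0.000 0.000 0.000
      vertex 26.000 0.000 14.000
      vertex 0.000 0.000 14.000
    endloop
  endfacet
  facet normal 0.0000 0.4229 0.9062
    outer loop
      vertex 0.000 0.000 14.000
      vertex 26.000 0.000 14.000
      vertex 26.000 30.000 0.000
    endloop
  endfacet
  facet normal 0.0000 0.4229 0.9062
    outer loop
      vertex 0.000 0.000 14.000
      vertex 26.000 30.000 0.000
      vertex 0.000 30.000 0.000
    endloop
  endfacet
  facet normal -1.0000 0.0000 0.0000
    outer loop
      vertex 0.000 0.000 14.000
      vertex 0.000 30.000 0.000
      vertex 0.000 0.000 0.000
    endloop
  endfacet
  facet normal 1.0000 0.0000 0.0000
    outer loop
      vertex 26.000 0.000 0.000
      vertex 26.000 30.000 0.000
      vertex 26.000 0.000 14.000
    endloop
  endfacet
endsolid part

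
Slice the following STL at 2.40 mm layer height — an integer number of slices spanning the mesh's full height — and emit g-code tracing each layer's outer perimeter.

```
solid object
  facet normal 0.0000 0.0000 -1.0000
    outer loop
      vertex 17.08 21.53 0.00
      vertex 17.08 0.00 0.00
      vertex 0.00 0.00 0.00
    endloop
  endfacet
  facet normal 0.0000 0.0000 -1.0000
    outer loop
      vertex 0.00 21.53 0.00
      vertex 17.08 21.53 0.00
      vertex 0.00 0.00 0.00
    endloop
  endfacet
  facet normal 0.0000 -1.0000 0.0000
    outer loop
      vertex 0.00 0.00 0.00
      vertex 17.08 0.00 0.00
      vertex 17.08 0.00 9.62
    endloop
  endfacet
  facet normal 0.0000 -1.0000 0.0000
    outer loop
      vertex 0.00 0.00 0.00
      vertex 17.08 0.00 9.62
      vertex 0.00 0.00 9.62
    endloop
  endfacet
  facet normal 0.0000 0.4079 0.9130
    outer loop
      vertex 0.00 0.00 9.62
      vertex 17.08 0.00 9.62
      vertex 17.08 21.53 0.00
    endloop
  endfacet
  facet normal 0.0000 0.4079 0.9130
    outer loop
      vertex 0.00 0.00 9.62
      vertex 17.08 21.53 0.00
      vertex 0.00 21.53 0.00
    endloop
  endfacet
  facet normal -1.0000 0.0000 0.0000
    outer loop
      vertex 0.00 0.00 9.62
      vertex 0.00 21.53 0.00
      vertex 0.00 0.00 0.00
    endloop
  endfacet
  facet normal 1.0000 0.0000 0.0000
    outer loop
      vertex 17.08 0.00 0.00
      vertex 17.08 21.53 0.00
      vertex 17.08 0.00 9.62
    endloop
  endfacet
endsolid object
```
; perimeter-only toolpath
G21 ; units = mm
G90 ; absolute positioning
G28 ; home
; layer 1
G0 Z2.40
G0 X0.00 Y0.00
G1 X17.08 Y0.00
G1 X17.08 Y16.15
G1 X0.00 Y16.15
G1 X0.00 Y0.00
; layer 2
G0 Z4.81
G0 X0.00 Y0.00
G1 X17.08 Y0.00
G1 X17.08 Y10.77
G1 X0.00 Y10.77
G1 X0.00 Y0.00
; layer 3
G0 Z7.21
G0 X0.00 Y0.00
G1 X17.08 Y0.00
G1 X17.08 Y5.38
G1 X0.00 Y5.38
G1 X0.00 Y0.00
M2 ; end

The solid is a wedge (ramp): 17.1 × 21.5 mm base, rising to 9.62 mm along the y=0 edge and sloping linearly to z=0 at y=21.5. Slicing at Δz = 2.40 mm — 4 equal slices spanning the solid's height, so layer i sits at z = i·h/4 — gives 3 non-empty perimeters. Each is a 4-segment closed polygon; G0 lifts to the layer z and rapids to the start vertex, then G1 traces the edges. The cross-section shrinks linearly with z (the slice at the apex is degenerate and omitted).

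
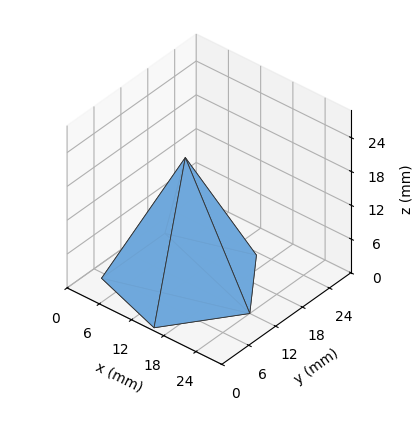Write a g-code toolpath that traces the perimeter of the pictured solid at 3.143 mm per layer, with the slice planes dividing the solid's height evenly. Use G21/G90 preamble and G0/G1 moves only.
Reading the render: the shape is a regular 5-sided pyramid, base circumscribed radius ≈ 12 mm, apex at z ≈ 22 mm (dimensions read to the nearest mm from the axis ticks). For the g-code, the solid's height is divided into equal slices at the stated Δz and each level perimeter traced with G1 moves after a G0 lift.

; perimeter-only toolpath
G21 ; units = mm
G90 ; absolute positioning
G28 ; home
; layer 1
G0 Z3.143
G0 X22.286 Y12.000
G1 X15.178 Y21.783
G1 X3.679 Y18.045
G1 X3.679 Y5.955
G1 X15.178 Y2.217
G1 X22.286 Y12.000
; layer 2
G0 Z6.286
G0 X20.571 Y12.000
G1 X14.649 Y20.152
G1 X5.066 Y17.038
G1 X5.066 Y6.962
G1 X14.649 Y3.848
G1 X20.571 Y12.000
; layer 3
G0 Z9.429
G0 X18.857 Y12.000
G1 X14.119 Y18.522
G1 X6.453 Y16.030
G1 X6.453 Y7.970
G1 X14.119 Y5.478
G1 X18.857 Y12.000
; layer 4
G0 Z12.571
G0 X17.143 Y12.000
G1 X13.589 Y16.891
G1 X7.839 Y15.023
G1 X7.839 Y8.977
G1 X13.589 Y7.109
G1 X17.143 Y12.000
; layer 5
G0 Z15.714
G0 X15.429 Y12.000
G1 X13.059 Y15.261
G1 X9.226 Y14.015
G1 X9.226 Y9.985
G1 X13.059 Y8.739
G1 X15.429 Y12.000
; layer 6
G0 Z18.857
G0 X13.714 Y12.000
G1 X12.530 Y13.630
G1 X10.613 Y13.008
G1 X10.613 Y10.992
G1 X12.530 Y10.370
G1 X13.714 Y12.000
M2 ; end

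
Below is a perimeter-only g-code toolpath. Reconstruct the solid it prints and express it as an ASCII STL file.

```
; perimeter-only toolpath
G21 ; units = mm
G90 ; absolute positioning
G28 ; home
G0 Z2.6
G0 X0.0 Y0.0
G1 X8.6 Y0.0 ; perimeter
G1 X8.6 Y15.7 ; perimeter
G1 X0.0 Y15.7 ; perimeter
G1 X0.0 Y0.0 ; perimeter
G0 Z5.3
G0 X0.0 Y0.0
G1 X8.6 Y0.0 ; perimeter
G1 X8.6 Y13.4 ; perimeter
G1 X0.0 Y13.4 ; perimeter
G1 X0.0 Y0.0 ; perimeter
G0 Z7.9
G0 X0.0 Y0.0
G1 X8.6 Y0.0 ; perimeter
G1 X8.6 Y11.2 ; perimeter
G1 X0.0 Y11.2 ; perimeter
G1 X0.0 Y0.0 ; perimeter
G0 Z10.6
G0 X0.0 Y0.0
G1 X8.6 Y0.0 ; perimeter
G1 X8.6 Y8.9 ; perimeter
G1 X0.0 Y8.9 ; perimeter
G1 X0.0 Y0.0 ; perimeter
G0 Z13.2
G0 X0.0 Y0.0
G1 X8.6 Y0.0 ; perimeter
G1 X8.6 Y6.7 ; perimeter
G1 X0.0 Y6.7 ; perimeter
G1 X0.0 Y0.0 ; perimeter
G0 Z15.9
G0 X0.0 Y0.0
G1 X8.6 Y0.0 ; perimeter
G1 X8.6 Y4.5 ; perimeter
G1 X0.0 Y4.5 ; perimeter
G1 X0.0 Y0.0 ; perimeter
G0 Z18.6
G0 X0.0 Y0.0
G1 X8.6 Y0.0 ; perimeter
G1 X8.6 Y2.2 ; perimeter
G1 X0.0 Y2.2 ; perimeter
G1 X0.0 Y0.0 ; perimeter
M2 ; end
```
solid part
  facet normal 0.0000 0.0000 -1.0000
    outer loop
      vertex 8.6 17.9 0.0
      vertex 8.6 0.0 0.0
      vertex 0.0 0.0 0.0
    endloop
  endfacet
  facet normal 0.0000 0.0000 -1.0000
    outer loop
      vertex 0.0 17.9 0.0
      vertex 8.6 17.9 0.0
      vertex 0.0 0.0 0.0
    endloop
  endfacet
  facet normal 0.0000 -1.0000 0.0000
    outer loop
      vertex 0.0 0.0 0.0
      vertex 8.6 0.0 0.0
      vertex 8.6 0.0 21.2
    endloop
  endfacet
  facet normal 0.0000 -1.0000 0.0000
    outer loop
      vertex 0.0 0.0 0.0
      vertex 8.6 0.0 21.2
      vertex 0.0 0.0 21.2
    endloop
  endfacet
  facet normal 0.0000 0.7641 0.6451
    outer loop
      vertex 0.0 0.0 21.2
      vertex 8.6 0.0 21.2
      vertex 8.6 17.9 0.0
    endloop
  endfacet
  facet normal 0.0000 0.7641 0.6451
    outer loop
      vertex 0.0 0.0 21.2
      vertex 8.6 17.9 0.0
      vertex 0.0 17.9 0.0
    endloop
  endfacet
  facet normal -1.0000 0.0000 0.0000
    outer loop
      vertex 0.0 0.0 21.2
      vertex 0.0 17.9 0.0
      vertex 0.0 0.0 0.0
    endloop
  endfacet
  facet normal 1.0000 0.0000 0.0000
    outer loop
      vertex 8.6 0.0 0.0
      vertex 8.6 17.9 0.0
      vertex 8.6 0.0 21.2
    endloop
  endfacet
endsolid part

The G0 Z moves step by Δz≈2.6 mm. The G1 loops shrink linearly with z, so the solid tapers from its base footprint up to z≈21.2. Closing with a flat bottom cap and the tapered top and triangulating gives 8 facets — a wedge (ramp): 8.6 × 17.9 mm base, rising to 21.2 mm along the y=0 edge and sloping linearly to z=0 at y=17.9.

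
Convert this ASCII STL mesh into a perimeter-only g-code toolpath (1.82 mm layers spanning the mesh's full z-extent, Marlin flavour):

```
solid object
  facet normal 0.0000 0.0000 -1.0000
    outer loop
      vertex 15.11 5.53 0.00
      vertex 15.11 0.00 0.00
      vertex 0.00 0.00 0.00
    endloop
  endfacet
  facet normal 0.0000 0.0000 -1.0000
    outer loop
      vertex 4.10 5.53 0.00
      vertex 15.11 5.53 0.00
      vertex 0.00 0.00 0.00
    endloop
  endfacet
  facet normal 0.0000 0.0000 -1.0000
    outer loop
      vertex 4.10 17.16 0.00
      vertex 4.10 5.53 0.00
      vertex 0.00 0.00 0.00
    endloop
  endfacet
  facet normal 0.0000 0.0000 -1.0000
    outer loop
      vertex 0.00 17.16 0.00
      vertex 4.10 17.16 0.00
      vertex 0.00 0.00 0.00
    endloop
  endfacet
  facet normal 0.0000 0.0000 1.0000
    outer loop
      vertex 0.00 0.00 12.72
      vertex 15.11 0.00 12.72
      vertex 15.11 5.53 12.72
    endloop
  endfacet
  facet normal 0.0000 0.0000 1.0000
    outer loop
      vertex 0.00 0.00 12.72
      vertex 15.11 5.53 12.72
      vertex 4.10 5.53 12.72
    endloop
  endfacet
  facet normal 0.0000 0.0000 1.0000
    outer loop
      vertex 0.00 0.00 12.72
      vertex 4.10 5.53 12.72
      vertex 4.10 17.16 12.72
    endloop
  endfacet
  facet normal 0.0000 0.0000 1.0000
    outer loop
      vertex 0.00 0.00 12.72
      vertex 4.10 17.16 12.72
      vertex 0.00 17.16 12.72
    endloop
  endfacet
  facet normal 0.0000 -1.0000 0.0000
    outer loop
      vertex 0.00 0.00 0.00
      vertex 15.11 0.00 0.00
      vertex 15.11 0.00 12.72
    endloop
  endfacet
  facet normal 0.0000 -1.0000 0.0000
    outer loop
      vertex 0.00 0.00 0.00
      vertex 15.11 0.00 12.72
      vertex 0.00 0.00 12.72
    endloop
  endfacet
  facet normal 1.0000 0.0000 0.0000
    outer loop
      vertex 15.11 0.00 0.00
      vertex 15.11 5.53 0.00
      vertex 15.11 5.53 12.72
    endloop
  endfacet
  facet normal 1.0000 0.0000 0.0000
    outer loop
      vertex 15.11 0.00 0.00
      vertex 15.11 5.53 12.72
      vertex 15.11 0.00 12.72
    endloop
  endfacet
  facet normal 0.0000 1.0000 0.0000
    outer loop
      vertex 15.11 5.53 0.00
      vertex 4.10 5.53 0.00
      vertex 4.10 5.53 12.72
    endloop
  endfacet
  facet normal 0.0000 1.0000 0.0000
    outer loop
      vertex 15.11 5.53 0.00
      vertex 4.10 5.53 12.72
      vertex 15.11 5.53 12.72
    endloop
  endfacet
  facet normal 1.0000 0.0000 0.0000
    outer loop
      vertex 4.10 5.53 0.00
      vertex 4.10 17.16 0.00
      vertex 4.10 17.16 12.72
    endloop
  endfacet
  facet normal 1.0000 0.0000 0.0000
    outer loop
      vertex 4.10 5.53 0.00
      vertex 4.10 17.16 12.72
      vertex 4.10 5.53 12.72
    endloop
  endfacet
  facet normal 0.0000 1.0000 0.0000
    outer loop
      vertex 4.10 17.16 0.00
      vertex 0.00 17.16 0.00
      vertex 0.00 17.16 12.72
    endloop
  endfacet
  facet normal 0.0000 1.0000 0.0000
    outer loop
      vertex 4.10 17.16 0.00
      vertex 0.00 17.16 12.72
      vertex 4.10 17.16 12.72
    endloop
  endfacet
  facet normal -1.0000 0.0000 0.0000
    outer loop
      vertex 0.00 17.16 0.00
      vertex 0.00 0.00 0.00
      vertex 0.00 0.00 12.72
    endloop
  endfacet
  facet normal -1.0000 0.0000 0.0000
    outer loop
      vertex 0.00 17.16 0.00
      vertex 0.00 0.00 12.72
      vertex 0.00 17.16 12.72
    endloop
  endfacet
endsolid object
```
; perimeter-only toolpath
G21 ; units = mm
G90 ; absolute positioning
G28 ; home
; layer 1
G0 Z1.82
G0 X0.00 Y0.00
G1 X15.11 Y0.00
G1 X15.11 Y5.53
G1 X4.10 Y5.53
G1 X4.10 Y17.16
G1 X0.00 Y17.16
G1 X0.00 Y0.00
; layer 2
G0 Z3.63
G0 X0.00 Y0.00
G1 X15.11 Y0.00
G1 X15.11 Y5.53
G1 X4.10 Y5.53
G1 X4.10 Y17.16
G1 X0.00 Y17.16
G1 X0.00 Y0.00
; layer 3
G0 Z5.45
G0 X0.00 Y0.00
G1 X15.11 Y0.00
G1 X15.11 Y5.53
G1 X4.10 Y5.53
G1 X4.10 Y17.16
G1 X0.00 Y17.16
G1 X0.00 Y0.00
; layer 4
G0 Z7.27
G0 X0.00 Y0.00
G1 X15.11 Y0.00
G1 X15.11 Y5.53
G1 X4.10 Y5.53
G1 X4.10 Y17.16
G1 X0.00 Y17.16
G1 X0.00 Y0.00
; layer 5
G0 Z9.09
G0 X0.00 Y0.00
G1 X15.11 Y0.00
G1 X15.11 Y5.53
G1 X4.10 Y5.53
G1 X4.10 Y17.16
G1 X0.00 Y17.16
G1 X0.00 Y0.00
; layer 6
G0 Z10.90
G0 X0.00 Y0.00
G1 X15.11 Y0.00
G1 X15.11 Y5.53
G1 X4.10 Y5.53
G1 X4.10 Y17.16
G1 X0.00 Y17.16
G1 X0.00 Y0.00
; layer 7
G0 Z12.72
G0 X0.00 Y0.00
G1 X15.11 Y0.00
G1 X15.11 Y5.53
G1 X4.10 Y5.53
G1 X4.10 Y17.16
G1 X0.00 Y17.16
G1 X0.00 Y0.00
M2 ; end

The solid is an L-shaped prism: outer 15.1 × 17.2 mm, arm thicknesses ≈ 5.53 mm (horizontal) and 4.1 mm (vertical), extruded 12.7 mm in z. Slicing at Δz = 1.82 mm — 7 equal slices spanning the solid's height, so layer i sits at z = i·h/7 — gives 7 non-empty perimeters. Each is a 6-segment closed polygon; G0 lifts to the layer z and rapids to the start vertex, then G1 traces the edges.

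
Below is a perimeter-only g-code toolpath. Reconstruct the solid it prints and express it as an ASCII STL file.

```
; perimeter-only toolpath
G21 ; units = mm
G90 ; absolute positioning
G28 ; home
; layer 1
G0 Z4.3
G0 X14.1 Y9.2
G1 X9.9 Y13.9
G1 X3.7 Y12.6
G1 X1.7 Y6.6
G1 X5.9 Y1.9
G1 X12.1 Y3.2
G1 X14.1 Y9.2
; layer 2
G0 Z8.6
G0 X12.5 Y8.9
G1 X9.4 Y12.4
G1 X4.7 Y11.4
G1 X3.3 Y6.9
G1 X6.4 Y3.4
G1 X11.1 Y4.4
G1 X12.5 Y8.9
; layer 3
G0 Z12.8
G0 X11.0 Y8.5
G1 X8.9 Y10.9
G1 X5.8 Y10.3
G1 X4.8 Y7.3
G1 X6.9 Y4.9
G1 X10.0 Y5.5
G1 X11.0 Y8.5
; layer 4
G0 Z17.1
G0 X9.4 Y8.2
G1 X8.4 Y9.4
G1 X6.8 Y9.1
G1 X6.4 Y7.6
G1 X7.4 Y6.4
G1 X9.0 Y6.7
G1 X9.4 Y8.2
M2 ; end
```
solid part
  facet normal 0.0000 0.0000 -1.0000
    outer loop
      vertex 2.6 13.8 0.0
      vertex 10.4 15.4 0.0
      vertex 15.6 9.5 0.0
    endloop
  endfacet
  facet normal 0.0000 0.0000 -1.0000
    outer loop
      vertex 0.2 6.3 0.0
      vertex 2.6 13.8 0.0
      vertex 15.6 9.5 0.0
    endloop
  endfacet
  facet normal 0.0000 0.0000 -1.0000
    outer loop
      vertex 5.4 0.4 0.0
      vertex 0.2 6.3 0.0
      vertex 15.6 9.5 0.0
    endloop
  endfacet
  facet normal 0.0000 0.0000 -1.0000
    outer loop
      vertex 13.2 2.0 0.0
      vertex 5.4 0.4 0.0
      vertex 15.6 9.5 0.0
    endloop
  endfacet
  facet normal 0.7146 0.6299 0.3042
    outer loop
      vertex 15.6 9.5 0.0
      vertex 10.4 15.4 0.0
      vertex 7.9 7.9 21.4
    endloop
  endfacet
  facet normal -0.1914 0.9330 0.3046
    outer loop
      vertex 10.4 15.4 0.0
      vertex 2.6 13.8 0.0
      vertex 7.9 7.9 21.4
    endloop
  endfacet
  facet normal -0.9071 0.2903 0.3047
    outer loop
      vertex 2.6 13.8 0.0
      vertex 0.2 6.3 0.0
      vertex 7.9 7.9 21.4
    endloop
  endfacet
  facet normal -0.7146 -0.6299 0.3042
    outer loop
      vertex 0.2 6.3 0.0
      vertex 5.4 0.4 0.0
      vertex 7.9 7.9 21.4
    endloop
  endfacet
  facet normal 0.1914 -0.9330 0.3046
    outer loop
      vertex 5.4 0.4 0.0
      vertex 13.2 2.0 0.0
      vertex 7.9 7.9 21.4
    endloop
  endfacet
  facet normal 0.9071 -0.2903 0.3047
    outer loop
      vertex 13.2 2.0 0.0
      vertex 15.6 9.5 0.0
      vertex 7.9 7.9 21.4
    endloop
  endfacet
endsolid part

The G0 Z moves step by Δz≈4.3 mm. The G1 loops shrink linearly with z, so the solid tapers from its base footprint up to z≈21.4. Closing with a flat bottom cap and the tapered top and triangulating gives 10 facets — a regular 6-sided pyramid, base circumscribed radius ≈ 7.9 mm, apex at z ≈ 21.4 mm.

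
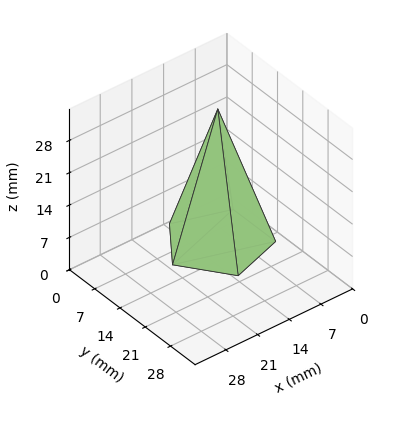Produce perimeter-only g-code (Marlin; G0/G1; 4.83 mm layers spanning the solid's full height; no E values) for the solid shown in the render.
Reading the render: the shape is a regular 5-sided pyramid, base circumscribed radius ≈ 10 mm, apex at z ≈ 29 mm (dimensions read to the nearest mm from the axis ticks). For the g-code, the solid's height is divided into equal slices at the stated Δz and each level perimeter traced with G1 moves after a G0 lift.

; perimeter-only toolpath
G21 ; units = mm
G90 ; absolute positioning
G28 ; home
; layer 1
G0 Z4.83
G0 X18.33 Y10.00
G1 X12.57 Y17.93
G1 X3.26 Y14.90
G1 X3.26 Y5.10
G1 X12.57 Y2.07
G1 X18.33 Y10.00
; layer 2
G0 Z9.67
G0 X16.67 Y10.00
G1 X12.06 Y16.34
G1 X4.61 Y13.92
G1 X4.61 Y6.08
G1 X12.06 Y3.66
G1 X16.67 Y10.00
; layer 3
G0 Z14.50
G0 X15.00 Y10.00
G1 X11.54 Y14.76
G1 X5.96 Y12.94
G1 X5.96 Y7.06
G1 X11.54 Y5.25
G1 X15.00 Y10.00
; layer 4
G0 Z19.33
G0 X13.33 Y10.00
G1 X11.03 Y13.17
G1 X7.30 Y11.96
G1 X7.30 Y8.04
G1 X11.03 Y6.83
G1 X13.33 Y10.00
; layer 5
G0 Z24.17
G0 X11.67 Y10.00
G1 X10.52 Y11.59
G1 X8.65 Y10.98
G1 X8.65 Y9.02
G1 X10.52 Y8.41
G1 X11.67 Y10.00
M2 ; end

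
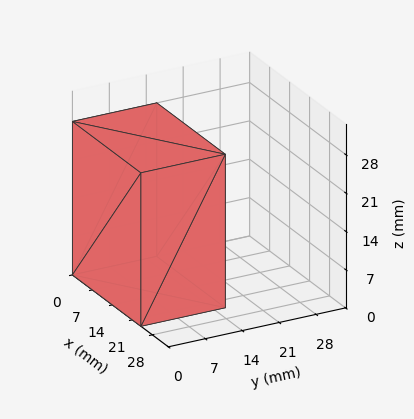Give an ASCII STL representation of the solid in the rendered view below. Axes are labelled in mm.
Reading the render: the shape is a rectangular box, roughly 24 × 16 mm footprint and 28 mm tall (dimensions read to the nearest mm from the axis ticks). For the STL, each face is triangulated and given an outward normal.

solid part
  facet normal 0.0000 0.0000 -1.0000
    outer loop
      vertex 24.000 16.000 0.000
      vertex 24.000 0.000 0.000
      vertex 0.000 0.000 0.000
    endloop
  endfacet
  facet normal 0.0000 0.0000 -1.0000
    outer loop
      vertex 0.000 16.000 0.000
      vertex 24.000 16.000 0.000
      vertex 0.000 0.000 0.000
    endloop
  endfacet
  facet normal 0.0000 0.0000 1.0000
    outer loop
      vertex 0.000 0.000 28.000
      vertex 24.000 0.000 28.000
      vertex 24.000 16.000 28.000
    endloop
  endfacet
  facet normal 0.0000 0.0000 1.0000
    outer loop
      vertex 0.000 0.000 28.000
      vertex 24.000 16.000 28.000
      vertex 0.000 16.000 28.000
    endloop
  endfacet
  facet normal 0.0000 -1.0000 0.0000
    outer loop
      vertex 0.000 0.000 0.000
      vertex 24.000 0.000 0.000
      vertex 24.000 0.000 28.000
    endloop
  endfacet
  facet normal 0.0000 -1.0000 0.0000
    outer loop
      vertex 0.000 0.000 0.000
      vertex 24.000 0.000 28.000
      vertex 0.000 0.000 28.000
    endloop
  endfacet
  facet normal 0.0000 1.0000 0.0000
    outer loop
      vertex 24.000 16.000 28.000
      vertex 24.000 16.000 0.000
      vertex 0.000 16.000 0.000
    endloop
  endfacet
  facet normal 0.0000 1.0000 0.0000
    outer loop
      vertex 0.000 16.000 28.000
      vertex 24.000 16.000 28.000
      vertex 0.000 16.000 0.000
    endloop
  endfacet
  facet normal -1.0000 0.0000 0.0000
    outer loop
      vertex 0.000 16.000 28.000
      vertex 0.000 16.000 0.000
      vertex 0.000 0.000 0.000
    endloop
  endfacet
  facet normal -1.0000 0.0000 0.0000
    outer loop
      vertex 0.000 0.000 28.000
      vertex 0.000 16.000 28.000
      vertex 0.000 0.000 0.000
    endloop
  endfacet
  facet normal 1.0000 0.0000 0.0000
    outer loop
      vertex 24.000 0.000 0.000
      vertex 24.000 16.000 0.000
      vertex 24.000 16.000 28.000
    endloop
  endfacet
  facet normal 1.0000 0.0000 0.0000
    outer loop
      vertex 24.000 0.000 0.000
      vertex 24.000 16.000 28.000
      vertex 24.000 0.000 28.000
    endloop
  endfacet
endsolid part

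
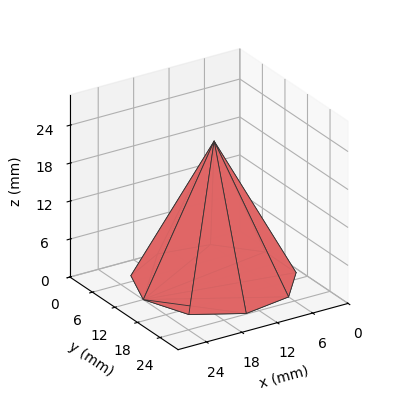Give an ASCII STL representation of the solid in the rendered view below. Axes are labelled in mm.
Reading the render: the shape is a regular 9-sided pyramid, base circumscribed radius ≈ 12 mm, apex at z ≈ 22 mm (dimensions read to the nearest mm from the axis ticks). For the STL, each face is triangulated and given an outward normal.

solid part
  facet normal 0.0000 0.0000 -1.0000
    outer loop
      vertex 14.084 23.818 0.000
      vertex 21.193 19.713 0.000
      vertex 24.000 12.000 0.000
    endloop
  endfacet
  facet normal 0.0000 0.0000 -1.0000
    outer loop
      vertex 6.000 22.392 0.000
      vertex 14.084 23.818 0.000
      vertex 24.000 12.000 0.000
    endloop
  endfacet
  facet normal 0.0000 0.0000 -1.0000
    outer loop
      vertex 0.724 16.104 0.000
      vertex 6.000 22.392 0.000
      vertex 24.000 12.000 0.000
    endloop
  endfacet
  facet normal 0.0000 0.0000 -1.0000
    outer loop
      vertex 0.724 7.896 0.000
      vertex 0.724 16.104 0.000
      vertex 24.000 12.000 0.000
    endloop
  endfacet
  facet normal 0.0000 0.0000 -1.0000
    outer loop
      vertex 6.000 1.608 0.000
      vertex 0.724 7.896 0.000
      vertex 24.000 12.000 0.000
    endloop
  endfacet
  facet normal 0.0000 0.0000 -1.0000
    outer loop
      vertex 14.084 0.182 0.000
      vertex 6.000 1.608 0.000
      vertex 24.000 12.000 0.000
    endloop
  endfacet
  facet normal 0.0000 0.0000 -1.0000
    outer loop
      vertex 21.193 4.287 0.000
      vertex 14.084 0.182 0.000
      vertex 24.000 12.000 0.000
    endloop
  endfacet
  facet normal 0.8363 0.3043 0.4561
    outer loop
      vertex 24.000 12.000 0.000
      vertex 21.193 19.713 0.000
      vertex 12.000 12.000 22.000
    endloop
  endfacet
  facet normal 0.4450 0.7707 0.4561
    outer loop
      vertex 21.193 19.713 0.000
      vertex 14.084 23.818 0.000
      vertex 12.000 12.000 22.000
    endloop
  endfacet
  facet normal -0.1546 0.8764 0.4561
    outer loop
      vertex 14.084 23.818 0.000
      vertex 6.000 22.392 0.000
      vertex 12.000 12.000 22.000
    endloop
  endfacet
  facet normal -0.6817 0.5720 0.4561
    outer loop
      vertex 6.000 22.392 0.000
      vertex 0.724 16.104 0.000
      vertex 12.000 12.000 22.000
    endloop
  endfacet
  facet normal -0.8899 0.0000 0.4561
    outer loop
      vertex 0.724 16.104 0.000
      vertex 0.724 7.896 0.000
      vertex 12.000 12.000 22.000
    endloop
  endfacet
  facet normal -0.6817 -0.5720 0.4561
    outer loop
      vertex 0.724 7.896 0.000
      vertex 6.000 1.608 0.000
      vertex 12.000 12.000 22.000
    endloop
  endfacet
  facet normal -0.1546 -0.8764 0.4561
    outer loop
      vertex 6.000 1.608 0.000
      vertex 14.084 0.182 0.000
      vertex 12.000 12.000 22.000
    endloop
  endfacet
  facet normal 0.4450 -0.7707 0.4561
    outer loop
      vertex 14.084 0.182 0.000
      vertex 21.193 4.287 0.000
      vertex 12.000 12.000 22.000
    endloop
  endfacet
  facet normal 0.8363 -0.3043 0.4561
    outer loop
      vertex 21.193 4.287 0.000
      vertex 24.000 12.000 0.000
      vertex 12.000 12.000 22.000
    endloop
  endfacet
endsolid part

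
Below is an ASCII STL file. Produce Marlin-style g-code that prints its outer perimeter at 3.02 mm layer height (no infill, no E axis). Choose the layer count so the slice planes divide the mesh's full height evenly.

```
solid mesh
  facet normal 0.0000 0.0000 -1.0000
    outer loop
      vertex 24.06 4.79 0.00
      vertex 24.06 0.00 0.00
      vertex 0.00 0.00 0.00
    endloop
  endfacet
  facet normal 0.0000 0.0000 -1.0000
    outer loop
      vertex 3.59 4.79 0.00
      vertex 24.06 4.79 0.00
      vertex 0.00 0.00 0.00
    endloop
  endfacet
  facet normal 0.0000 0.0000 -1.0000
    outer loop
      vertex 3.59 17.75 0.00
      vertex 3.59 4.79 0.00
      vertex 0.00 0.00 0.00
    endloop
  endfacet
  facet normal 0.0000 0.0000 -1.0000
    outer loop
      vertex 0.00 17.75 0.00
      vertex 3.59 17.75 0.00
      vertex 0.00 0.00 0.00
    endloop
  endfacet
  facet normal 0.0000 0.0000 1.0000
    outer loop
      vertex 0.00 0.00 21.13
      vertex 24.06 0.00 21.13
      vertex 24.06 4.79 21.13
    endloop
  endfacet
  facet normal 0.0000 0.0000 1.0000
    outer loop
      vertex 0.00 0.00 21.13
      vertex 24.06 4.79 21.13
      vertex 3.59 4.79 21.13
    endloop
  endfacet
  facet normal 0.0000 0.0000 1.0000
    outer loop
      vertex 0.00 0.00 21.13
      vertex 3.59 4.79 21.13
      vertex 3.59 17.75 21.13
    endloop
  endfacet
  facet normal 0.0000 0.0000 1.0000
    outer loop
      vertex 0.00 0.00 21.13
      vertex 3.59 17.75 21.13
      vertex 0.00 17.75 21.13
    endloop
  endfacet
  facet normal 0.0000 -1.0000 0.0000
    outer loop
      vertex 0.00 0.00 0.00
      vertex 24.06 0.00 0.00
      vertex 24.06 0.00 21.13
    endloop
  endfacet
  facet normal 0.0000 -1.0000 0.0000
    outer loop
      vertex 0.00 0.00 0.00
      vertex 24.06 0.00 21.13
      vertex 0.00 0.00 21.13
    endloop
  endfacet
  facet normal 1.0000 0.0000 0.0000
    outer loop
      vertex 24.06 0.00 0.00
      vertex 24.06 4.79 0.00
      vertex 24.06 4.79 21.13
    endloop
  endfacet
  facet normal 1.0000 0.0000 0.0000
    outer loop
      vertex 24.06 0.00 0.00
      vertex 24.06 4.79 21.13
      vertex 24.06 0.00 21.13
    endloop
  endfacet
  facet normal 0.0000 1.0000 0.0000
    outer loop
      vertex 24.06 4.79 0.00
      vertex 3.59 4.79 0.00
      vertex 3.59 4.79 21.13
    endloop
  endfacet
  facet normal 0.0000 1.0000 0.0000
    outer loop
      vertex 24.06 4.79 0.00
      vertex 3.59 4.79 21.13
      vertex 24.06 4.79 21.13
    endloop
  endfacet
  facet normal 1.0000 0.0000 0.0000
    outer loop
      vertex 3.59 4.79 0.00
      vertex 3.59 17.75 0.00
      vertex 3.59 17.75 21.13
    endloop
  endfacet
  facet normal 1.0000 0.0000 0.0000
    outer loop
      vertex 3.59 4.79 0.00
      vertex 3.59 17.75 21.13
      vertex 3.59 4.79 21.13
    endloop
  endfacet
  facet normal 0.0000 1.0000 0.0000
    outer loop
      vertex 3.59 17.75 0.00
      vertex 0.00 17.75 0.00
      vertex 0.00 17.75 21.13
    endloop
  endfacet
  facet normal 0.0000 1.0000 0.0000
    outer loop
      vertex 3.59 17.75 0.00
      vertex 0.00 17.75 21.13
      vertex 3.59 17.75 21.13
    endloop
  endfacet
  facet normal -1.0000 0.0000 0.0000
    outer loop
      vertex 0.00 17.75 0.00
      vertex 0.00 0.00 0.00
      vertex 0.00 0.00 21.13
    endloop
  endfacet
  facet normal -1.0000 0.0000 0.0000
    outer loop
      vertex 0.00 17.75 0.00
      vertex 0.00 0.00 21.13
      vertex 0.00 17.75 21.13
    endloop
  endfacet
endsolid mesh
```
; perimeter-only toolpath
G21 ; units = mm
G90 ; absolute positioning
G28 ; home
; layer 1
G0 Z3.02
G0 X0.00 Y0.00
G1 X24.06 Y0.00
G1 X24.06 Y4.79
G1 X3.59 Y4.79
G1 X3.59 Y17.75
G1 X0.00 Y17.75
G1 X0.00 Y0.00
; layer 2
G0 Z6.04
G0 X0.00 Y0.00
G1 X24.06 Y0.00
G1 X24.06 Y4.79
G1 X3.59 Y4.79
G1 X3.59 Y17.75
G1 X0.00 Y17.75
G1 X0.00 Y0.00
; layer 3
G0 Z9.06
G0 X0.00 Y0.00
G1 X24.06 Y0.00
G1 X24.06 Y4.79
G1 X3.59 Y4.79
G1 X3.59 Y17.75
G1 X0.00 Y17.75
G1 X0.00 Y0.00
; layer 4
G0 Z12.07
G0 X0.00 Y0.00
G1 X24.06 Y0.00
G1 X24.06 Y4.79
G1 X3.59 Y4.79
G1 X3.59 Y17.75
G1 X0.00 Y17.75
G1 X0.00 Y0.00
; layer 5
G0 Z15.09
G0 X0.00 Y0.00
G1 X24.06 Y0.00
G1 X24.06 Y4.79
G1 X3.59 Y4.79
G1 X3.59 Y17.75
G1 X0.00 Y17.75
G1 X0.00 Y0.00
; layer 6
G0 Z18.11
G0 X0.00 Y0.00
G1 X24.06 Y0.00
G1 X24.06 Y4.79
G1 X3.59 Y4.79
G1 X3.59 Y17.75
G1 X0.00 Y17.75
G1 X0.00 Y0.00
; layer 7
G0 Z21.13
G0 X0.00 Y0.00
G1 X24.06 Y0.00
G1 X24.06 Y4.79
G1 X3.59 Y4.79
G1 X3.59 Y17.75
G1 X0.00 Y17.75
G1 X0.00 Y0.00
M2 ; end

The solid is an L-shaped prism: outer 24.1 × 17.8 mm, arm thicknesses ≈ 4.79 mm (horizontal) and 3.59 mm (vertical), extruded 21.1 mm in z. Slicing at Δz = 3.02 mm — 7 equal slices spanning the solid's height, so layer i sits at z = i·h/7 — gives 7 non-empty perimeters. Each is a 6-segment closed polygon; G0 lifts to the layer z and rapids to the start vertex, then G1 traces the edges.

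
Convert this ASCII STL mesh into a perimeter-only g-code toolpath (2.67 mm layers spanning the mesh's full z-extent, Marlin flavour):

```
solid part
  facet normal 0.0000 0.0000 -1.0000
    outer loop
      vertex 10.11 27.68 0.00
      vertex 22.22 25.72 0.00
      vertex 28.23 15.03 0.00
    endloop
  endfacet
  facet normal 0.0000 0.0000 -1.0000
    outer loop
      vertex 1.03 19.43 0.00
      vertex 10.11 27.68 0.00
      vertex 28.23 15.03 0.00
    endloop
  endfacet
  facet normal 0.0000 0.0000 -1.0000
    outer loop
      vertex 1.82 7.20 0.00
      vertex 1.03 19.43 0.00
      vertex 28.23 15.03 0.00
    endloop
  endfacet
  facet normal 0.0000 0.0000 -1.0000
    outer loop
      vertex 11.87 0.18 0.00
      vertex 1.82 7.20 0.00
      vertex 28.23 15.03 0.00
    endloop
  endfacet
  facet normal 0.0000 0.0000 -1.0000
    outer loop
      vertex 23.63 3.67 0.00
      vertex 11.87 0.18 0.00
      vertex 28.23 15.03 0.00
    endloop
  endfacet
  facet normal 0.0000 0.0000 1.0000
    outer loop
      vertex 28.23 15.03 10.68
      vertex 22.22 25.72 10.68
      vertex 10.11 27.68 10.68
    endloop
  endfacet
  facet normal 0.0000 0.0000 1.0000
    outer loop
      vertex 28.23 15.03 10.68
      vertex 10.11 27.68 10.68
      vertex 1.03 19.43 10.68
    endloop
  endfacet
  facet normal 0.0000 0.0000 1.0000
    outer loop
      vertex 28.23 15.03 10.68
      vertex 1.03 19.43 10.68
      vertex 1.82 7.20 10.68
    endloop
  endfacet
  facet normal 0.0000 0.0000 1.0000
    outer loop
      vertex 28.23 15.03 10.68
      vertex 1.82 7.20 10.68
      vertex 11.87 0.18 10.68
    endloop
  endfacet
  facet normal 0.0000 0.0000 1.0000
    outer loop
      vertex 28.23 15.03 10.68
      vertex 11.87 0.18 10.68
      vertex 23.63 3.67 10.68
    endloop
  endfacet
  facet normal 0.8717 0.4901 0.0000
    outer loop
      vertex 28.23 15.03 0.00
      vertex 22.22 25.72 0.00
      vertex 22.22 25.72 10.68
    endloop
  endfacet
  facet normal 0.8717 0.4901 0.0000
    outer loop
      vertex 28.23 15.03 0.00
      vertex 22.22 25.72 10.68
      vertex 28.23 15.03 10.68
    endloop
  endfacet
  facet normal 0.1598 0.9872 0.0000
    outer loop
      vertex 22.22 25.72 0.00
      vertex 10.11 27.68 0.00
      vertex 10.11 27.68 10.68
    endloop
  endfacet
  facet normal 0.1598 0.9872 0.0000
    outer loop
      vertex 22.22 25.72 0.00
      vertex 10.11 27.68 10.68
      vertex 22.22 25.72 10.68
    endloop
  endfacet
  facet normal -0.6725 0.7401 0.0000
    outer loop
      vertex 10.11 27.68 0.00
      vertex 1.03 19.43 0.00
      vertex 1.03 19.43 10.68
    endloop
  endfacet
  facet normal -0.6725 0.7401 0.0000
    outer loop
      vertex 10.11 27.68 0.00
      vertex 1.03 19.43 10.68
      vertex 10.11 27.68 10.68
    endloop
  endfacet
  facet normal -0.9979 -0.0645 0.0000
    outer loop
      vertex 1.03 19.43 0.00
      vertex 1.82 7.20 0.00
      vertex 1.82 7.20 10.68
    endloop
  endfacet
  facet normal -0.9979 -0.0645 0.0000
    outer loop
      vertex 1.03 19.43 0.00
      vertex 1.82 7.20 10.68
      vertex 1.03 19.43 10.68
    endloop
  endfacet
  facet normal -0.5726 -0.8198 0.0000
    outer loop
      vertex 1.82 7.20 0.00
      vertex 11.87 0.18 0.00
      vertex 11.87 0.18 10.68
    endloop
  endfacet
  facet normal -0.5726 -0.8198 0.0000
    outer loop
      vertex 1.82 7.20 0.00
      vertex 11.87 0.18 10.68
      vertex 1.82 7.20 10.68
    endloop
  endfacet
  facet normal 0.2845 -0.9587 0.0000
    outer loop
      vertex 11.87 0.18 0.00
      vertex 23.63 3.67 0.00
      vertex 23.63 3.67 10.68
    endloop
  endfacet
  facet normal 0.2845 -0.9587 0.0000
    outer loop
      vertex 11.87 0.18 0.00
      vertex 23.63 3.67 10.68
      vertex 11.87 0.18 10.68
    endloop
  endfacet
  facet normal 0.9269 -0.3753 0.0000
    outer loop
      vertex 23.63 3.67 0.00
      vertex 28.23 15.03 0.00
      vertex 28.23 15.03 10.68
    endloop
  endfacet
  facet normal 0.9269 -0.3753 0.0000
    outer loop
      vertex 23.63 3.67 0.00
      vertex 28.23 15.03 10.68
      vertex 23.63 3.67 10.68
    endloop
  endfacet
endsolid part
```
; perimeter-only toolpath
G21 ; units = mm
G90 ; absolute positioning
G28 ; home
; layer 1
G0 Z2.67
G0 X28.23 Y15.03
G1 X22.22 Y25.72
G1 X10.11 Y27.68
G1 X1.03 Y19.43
G1 X1.82 Y7.20
G1 X11.87 Y0.18
G1 X23.63 Y3.67
G1 X28.23 Y15.03
; layer 2
G0 Z5.34
G0 X28.23 Y15.03
G1 X22.22 Y25.72
G1 X10.11 Y27.68
G1 X1.03 Y19.43
G1 X1.82 Y7.20
G1 X11.87 Y0.18
G1 X23.63 Y3.67
G1 X28.23 Y15.03
; layer 3
G0 Z8.01
G0 X28.23 Y15.03
G1 X22.22 Y25.72
G1 X10.11 Y27.68
G1 X1.03 Y19.43
G1 X1.82 Y7.20
G1 X11.87 Y0.18
G1 X23.63 Y3.67
G1 X28.23 Y15.03
; layer 4
G0 Z10.68
G0 X28.23 Y15.03
G1 X22.22 Y25.72
G1 X10.11 Y27.68
G1 X1.03 Y19.43
G1 X1.82 Y7.20
G1 X11.87 Y0.18
G1 X23.63 Y3.67
G1 X28.23 Y15.03
M2 ; end

The solid is a regular 7-sided prism (a cylinder approximated with 7 flat sides), circumscribed radius ≈ 14.1 mm, height ≈ 10.7 mm. Slicing at Δz = 2.67 mm — 4 equal slices spanning the solid's height, so layer i sits at z = i·h/4 — gives 4 non-empty perimeters. Each is a 7-segment closed polygon; G0 lifts to the layer z and rapids to the start vertex, then G1 traces the edges.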